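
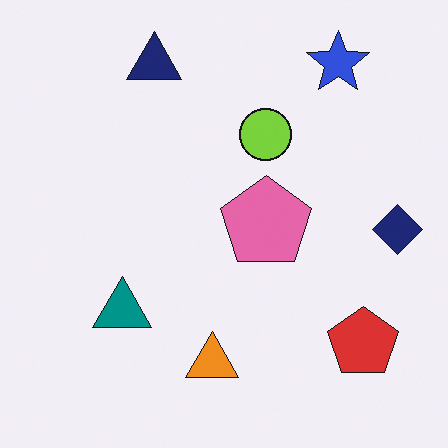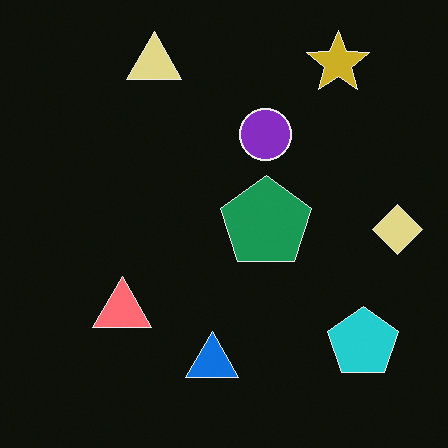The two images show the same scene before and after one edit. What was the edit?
The second image is the first color-inverted (negative).

The light background has become dark and every shape's color is its complement — a photographic negative.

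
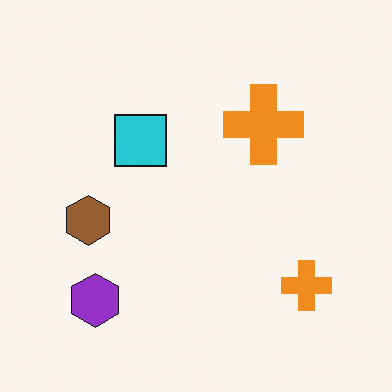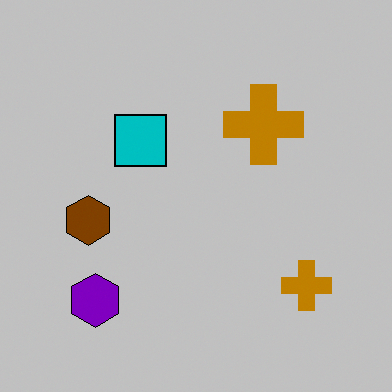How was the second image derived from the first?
This is the original image aggressively posterized.

Each flat color has snapped to a coarser quantized level — most visibly, the near-white background has dropped to a flat grey.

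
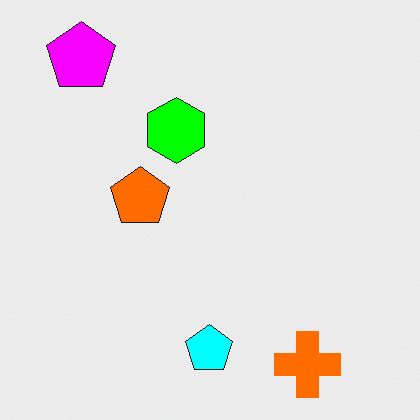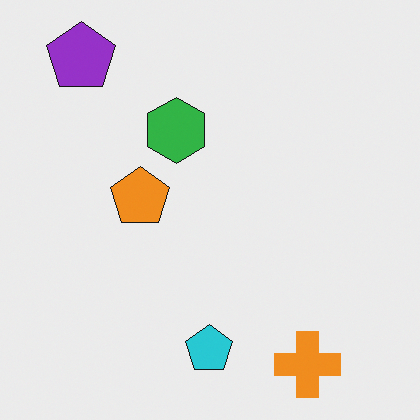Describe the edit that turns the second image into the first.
The image was made much more vivid (saturation change).

All colors are more vivid — a global saturation change.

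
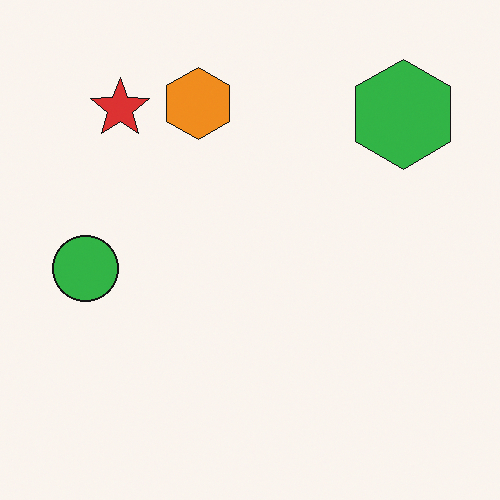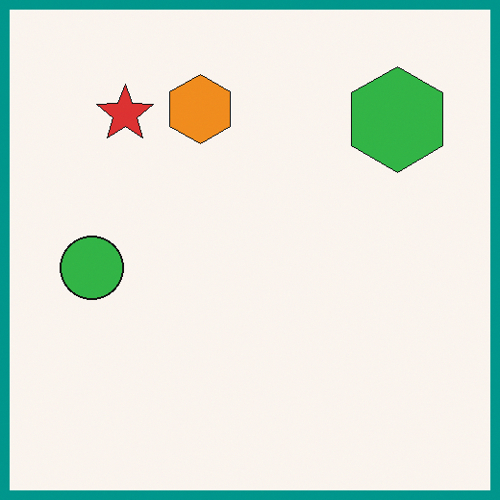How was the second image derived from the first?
It was framed with a teal border.

A solid teal frame runs around the edge of the second image, with the content slightly shrunk inside it.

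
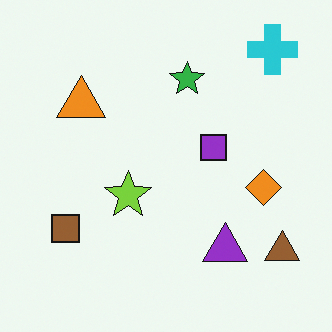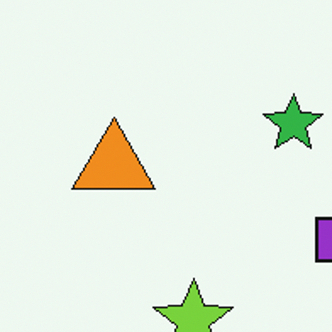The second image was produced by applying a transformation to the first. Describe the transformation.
Cropped to a noticeably smaller region and rescaled.

The visible shapes are larger and the field of view is narrower; shapes near the original edges may be partly or wholly outside the frame — a crop-and-rescale.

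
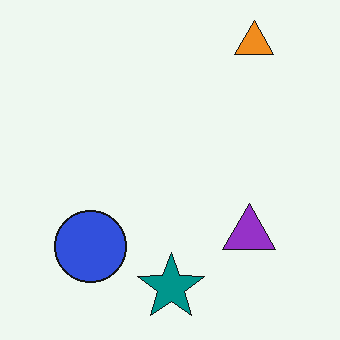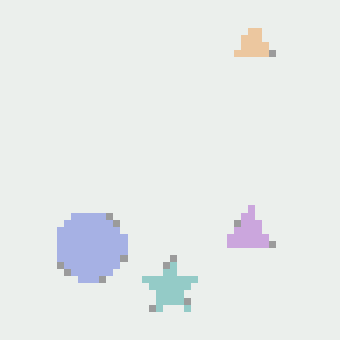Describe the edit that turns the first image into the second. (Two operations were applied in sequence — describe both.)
The second image is the first pixelated into visible square blocks, then given much lower contrast.

Shapes are reduced to large square blocks; fine edges and outlines are lost — a downscale-then-upscale (mosaic) effect. Tones are pushed toward mid-grey across the whole image — a global contrast change.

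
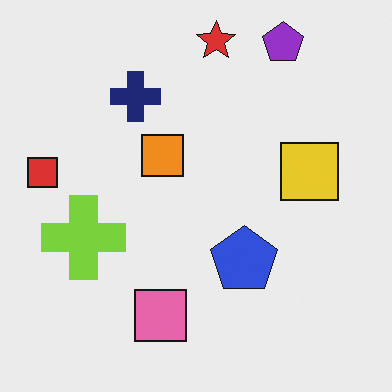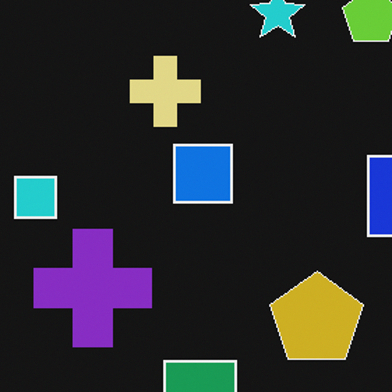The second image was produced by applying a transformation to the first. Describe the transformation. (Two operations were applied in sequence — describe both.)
It was color-inverted (negative), then cropped to a modestly smaller region and rescaled.

The light background has become dark and every shape's color is its complement — a photographic negative. The visible shapes are larger and the field of view is narrower; shapes near the original edges may be partly or wholly outside the frame — a crop-and-rescale.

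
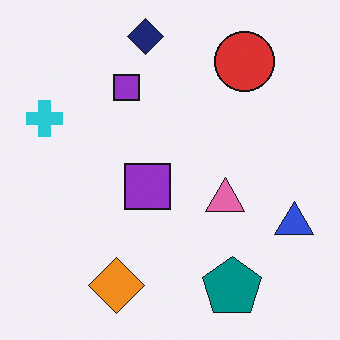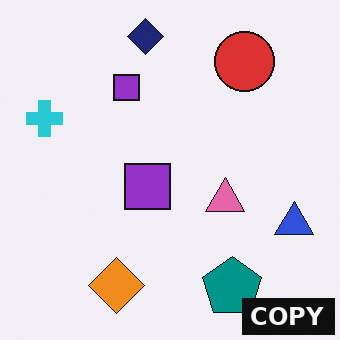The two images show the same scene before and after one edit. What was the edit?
It was watermarked with the text "COPY" in the lower-right corner.

A dark label reading "COPY" appears in the lower-right corner.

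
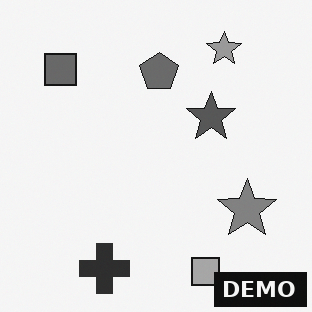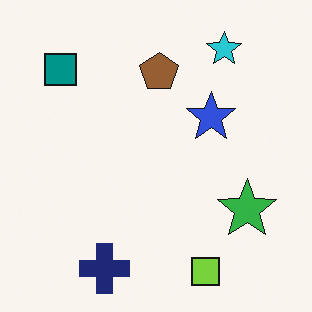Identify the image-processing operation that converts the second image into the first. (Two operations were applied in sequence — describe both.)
The image was converted to grayscale, then watermarked with the text "DEMO" in the lower-right corner.

All color is removed — every shape is now a shade of grey. A dark label reading "DEMO" appears in the lower-right corner.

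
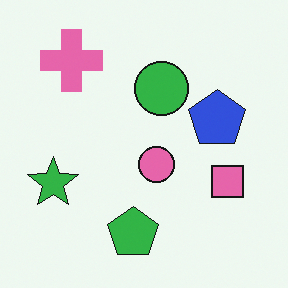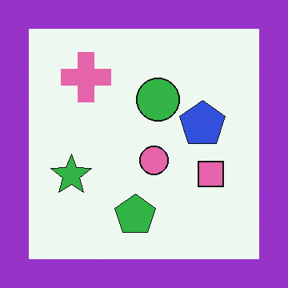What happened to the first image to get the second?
The second image is the first framed with a purple border.

A solid purple frame runs around the edge of the second image, with the content slightly shrunk inside it.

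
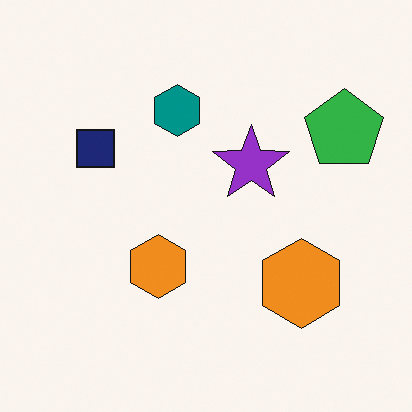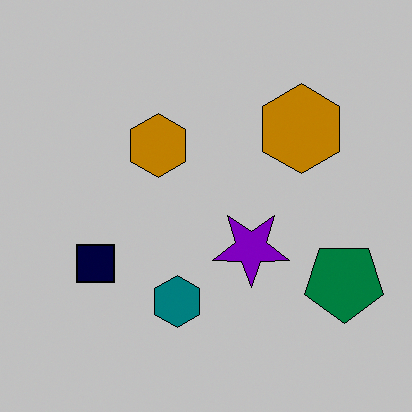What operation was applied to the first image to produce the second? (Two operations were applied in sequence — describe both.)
It was flipped vertically (top ↔ bottom), then heavily posterized to just a handful of flat colors.

The teal hexagon is in the top of the first image and the bottom of the second — shapes on opposite sides of the horizontal midline have swapped in a mirror flip. Each flat color has snapped to a coarser quantized level — most visibly, the near-white background has dropped to a flat grey.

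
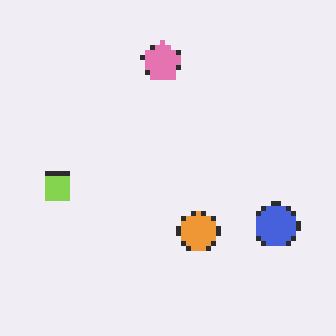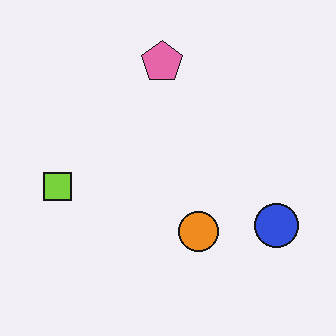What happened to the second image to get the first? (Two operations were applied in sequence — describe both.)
The image was given slightly reduced contrast, then mildly pixelated.

Tones are pushed toward mid-grey across the whole image — a global contrast change. Shapes are reduced to large square blocks; fine edges and outlines are lost — a downscale-then-upscale (mosaic) effect.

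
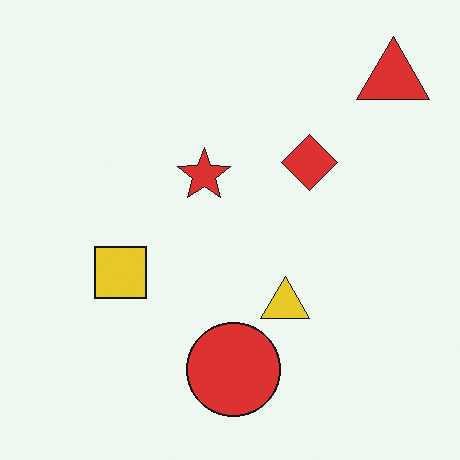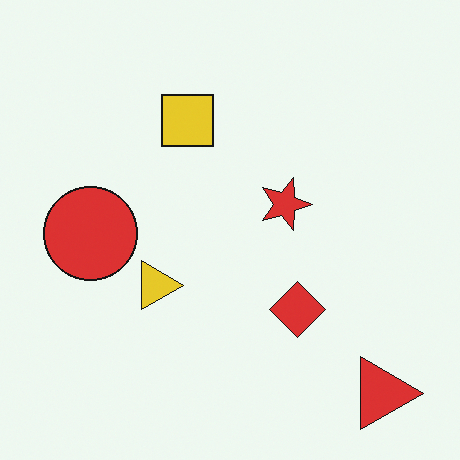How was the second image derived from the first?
The transformation is: rotated 90° clockwise.

The red triangle sits in the top-right of the first image and the bottom-right of the second — consistent with a whole-image 90° clockwise rotation.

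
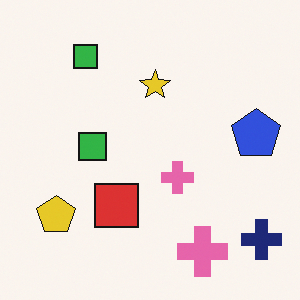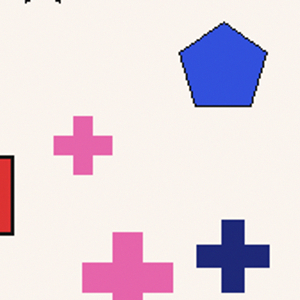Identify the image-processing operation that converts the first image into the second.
The second image is the first cropped to a noticeably smaller region and rescaled.

The visible shapes are larger and the field of view is narrower; shapes near the original edges may be partly or wholly outside the frame — a crop-and-rescale.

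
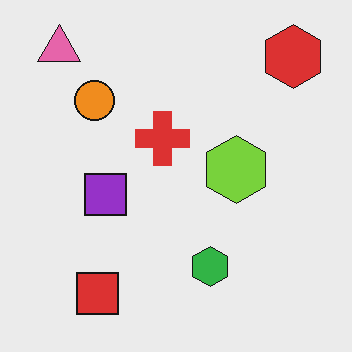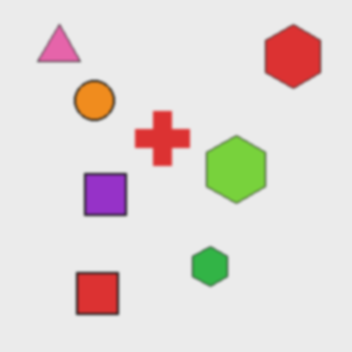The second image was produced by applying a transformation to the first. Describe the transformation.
This is the original image lightly blurred.

Shape edges and outlines are uniformly softened across the whole image.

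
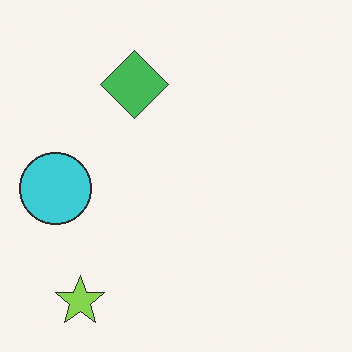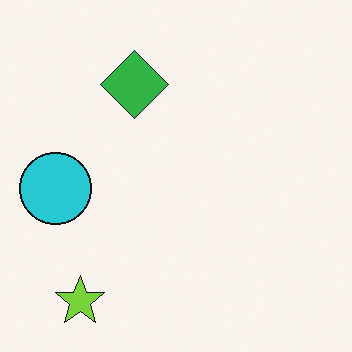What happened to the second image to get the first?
Given slightly reduced contrast.

Tones are pushed toward mid-grey across the whole image — a global contrast change.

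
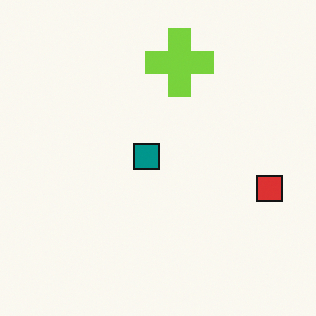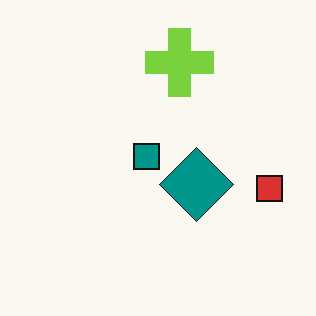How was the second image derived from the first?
It was overlaid with an additional teal diamond.

A teal diamond appears in the second image that is absent from the first.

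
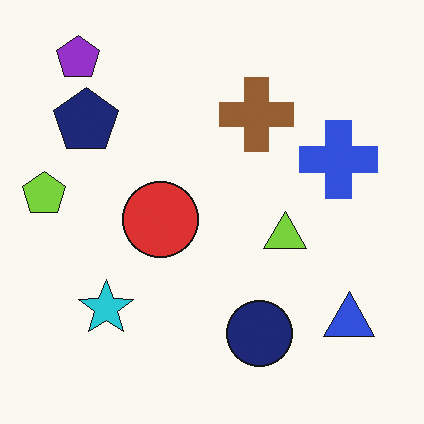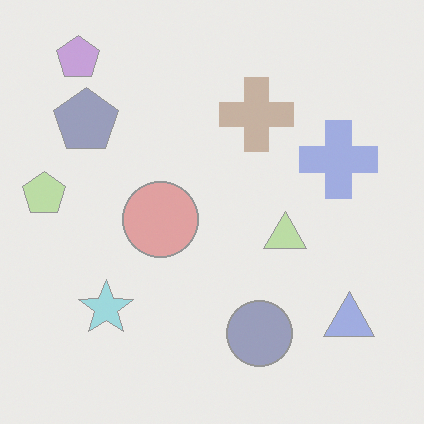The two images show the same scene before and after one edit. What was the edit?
It was washed out (contrast reduced).

Tones are pushed toward mid-grey across the whole image — a global contrast change.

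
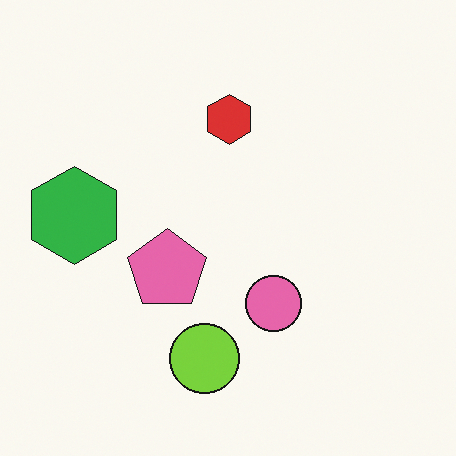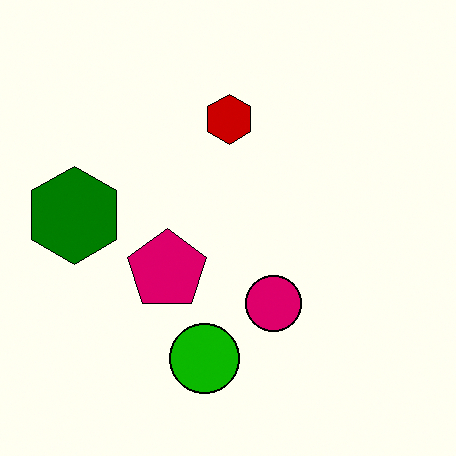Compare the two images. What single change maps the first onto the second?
The transformation is: boosted in contrast.

Tones are pushed away from mid-grey across the whole image — a global contrast change.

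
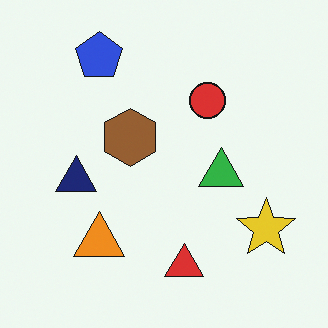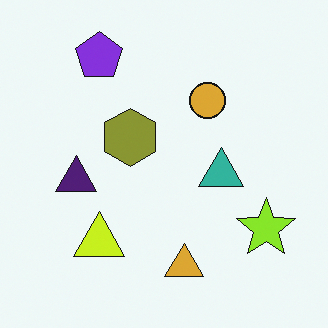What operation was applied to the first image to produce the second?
This is the original image hue-shifted by a small amount.

Every shape's color has rotated by the same amount around the hue wheel — a uniform hue shift.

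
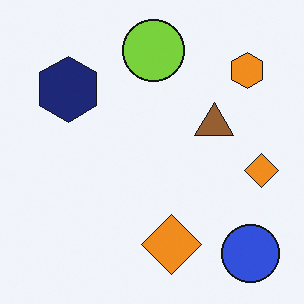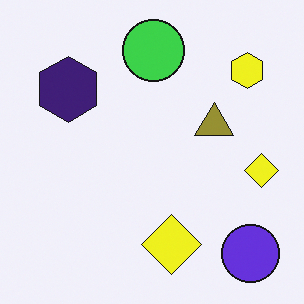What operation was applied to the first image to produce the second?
The image was hue-shifted slightly.

Every shape's color has rotated by the same amount around the hue wheel — a uniform hue shift.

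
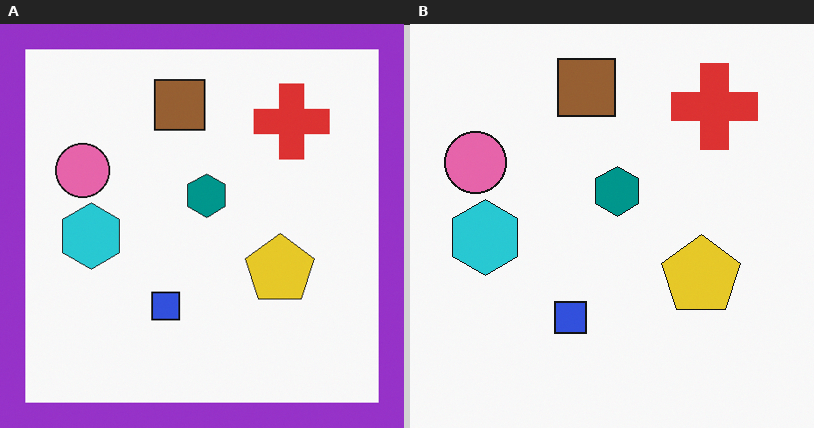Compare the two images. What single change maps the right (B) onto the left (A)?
This is the original image framed with a purple border.

A solid purple frame runs around the edge of the left (A) image, with the content slightly shrunk inside it.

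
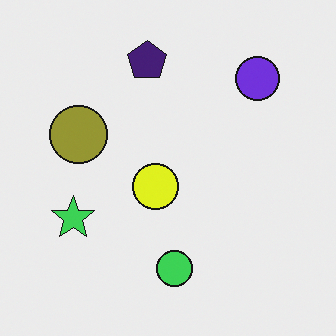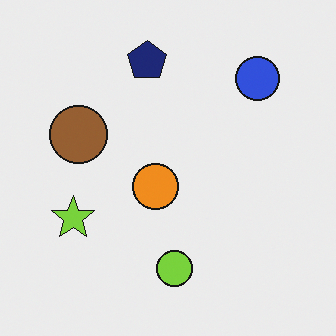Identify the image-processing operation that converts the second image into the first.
Hue-shifted by a small amount.

Every shape's color has rotated by the same amount around the hue wheel — a uniform hue shift.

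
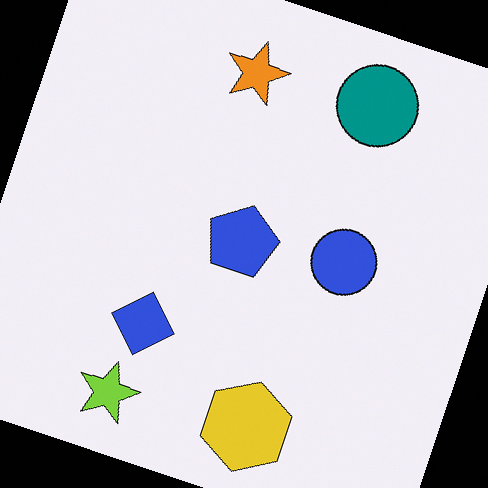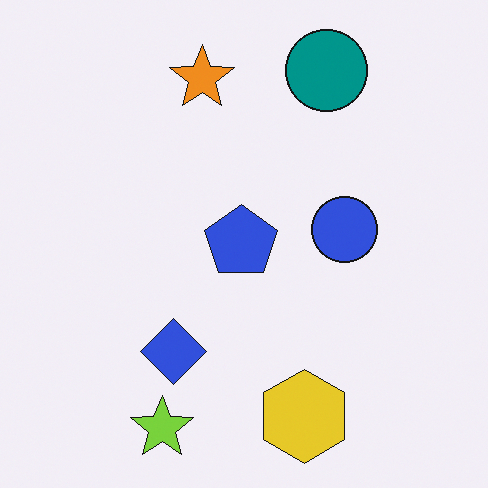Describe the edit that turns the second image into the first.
The transformation is: rotated clockwise by a moderate amount.

Every shape is tilted by the same angle and the image corners show triangular fill wedges — a whole-image rotation by a non-right angle.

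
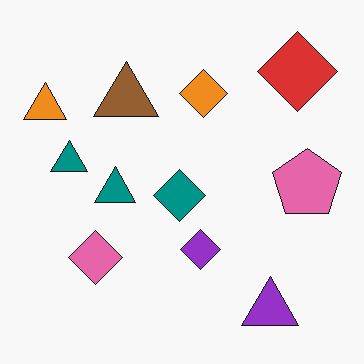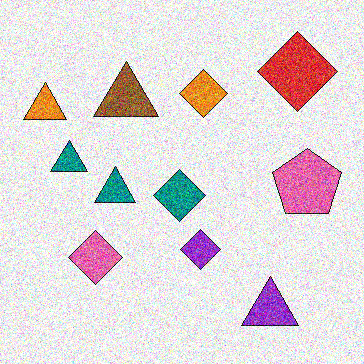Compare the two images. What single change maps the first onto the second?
The second image is the first degraded with heavy additive noise.

Random speckle covers the whole image, including the flat background.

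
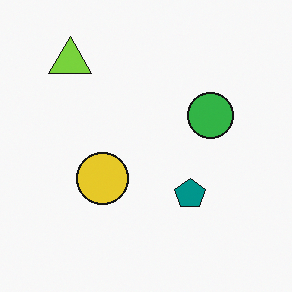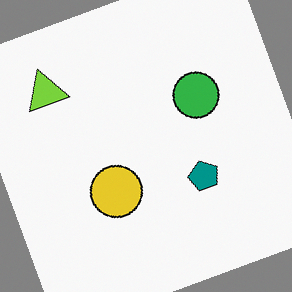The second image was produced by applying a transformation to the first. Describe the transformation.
The image was rotated counter-clockwise by a clearly visible amount.

Every shape is tilted by the same angle and the image corners show triangular fill wedges — a whole-image rotation by a non-right angle.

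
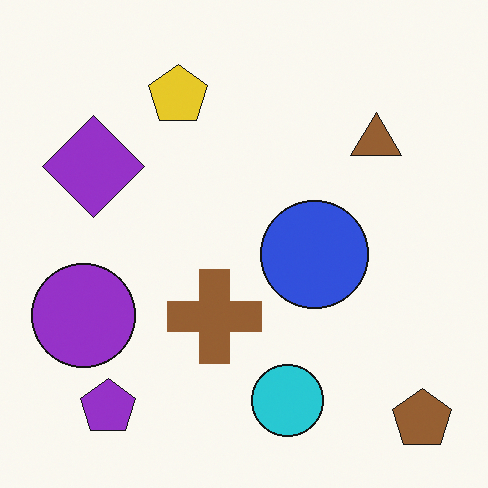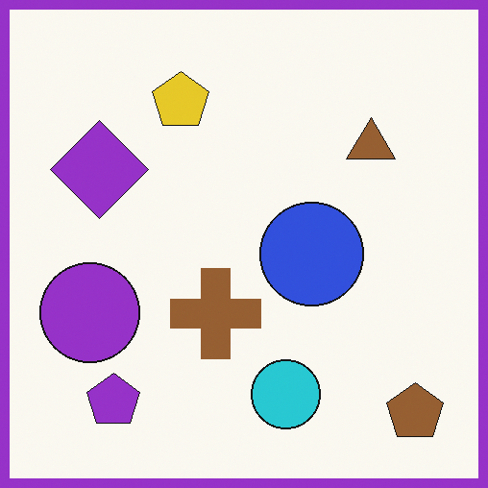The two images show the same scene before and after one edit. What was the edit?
This is the original image framed with a purple border.

A solid purple frame runs around the edge of the second image, with the content slightly shrunk inside it.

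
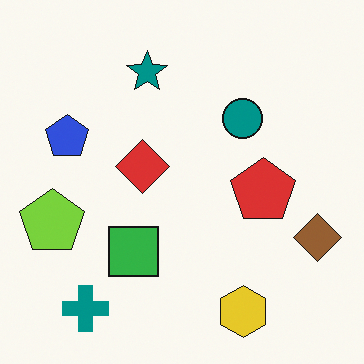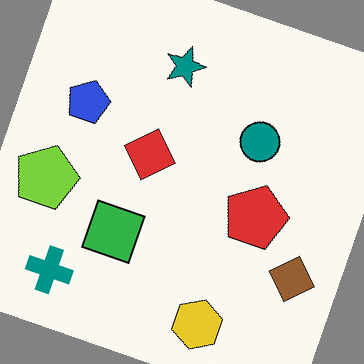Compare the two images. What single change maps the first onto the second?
The image was rotated clockwise by a clearly visible amount.

Every shape is tilted by the same angle and the image corners show triangular fill wedges — a whole-image rotation by a non-right angle.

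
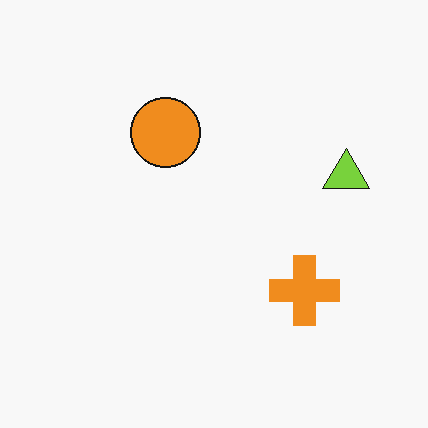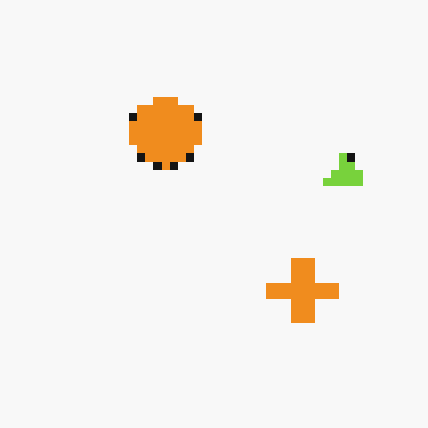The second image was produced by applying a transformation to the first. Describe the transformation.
This is the original image moderately pixelated.

Shapes are reduced to large square blocks; fine edges and outlines are lost — a downscale-then-upscale (mosaic) effect.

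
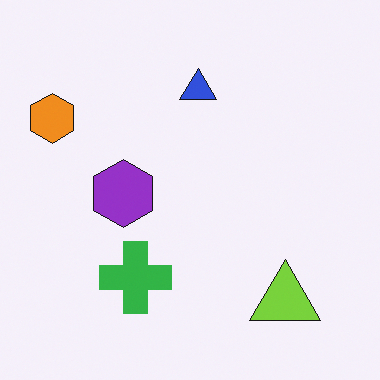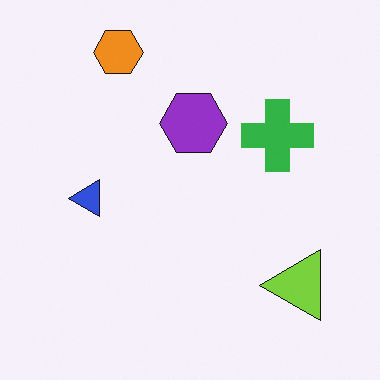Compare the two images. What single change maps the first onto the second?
The second image is the first transposed (reflected across the top-left ↔ bottom-right diagonal).

Shapes have swapped their row and column positions — what was in the top-right is now in the bottom-left — a diagonal reflection.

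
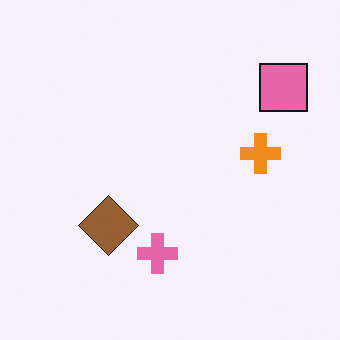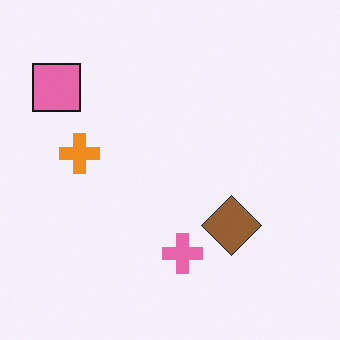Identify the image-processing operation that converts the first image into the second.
The transformation is: flipped horizontally (left ↔ right).

The pink square is in the top-right of the first image and the top-left of the second — shapes on opposite sides of the vertical midline have swapped in a mirror flip.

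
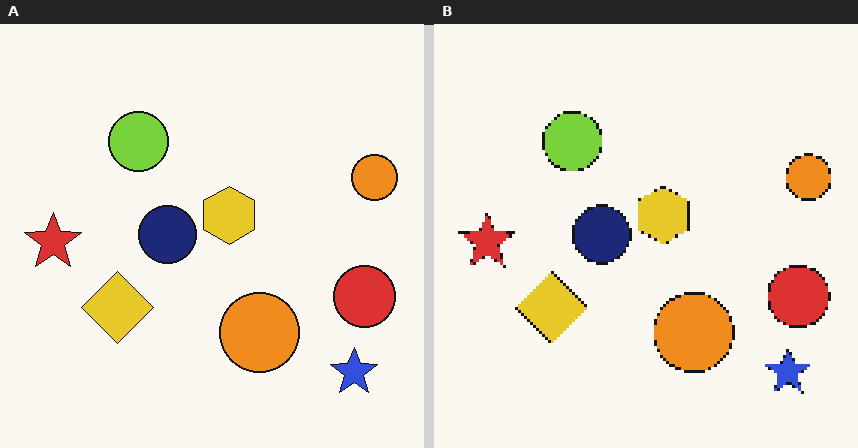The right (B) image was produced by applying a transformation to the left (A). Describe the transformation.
It was mildly pixelated.

Shapes are reduced to large square blocks; fine edges and outlines are lost — a downscale-then-upscale (mosaic) effect.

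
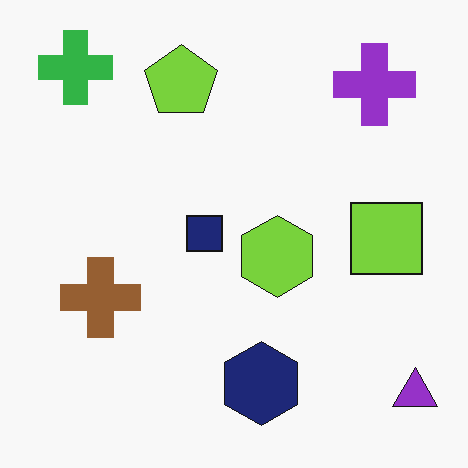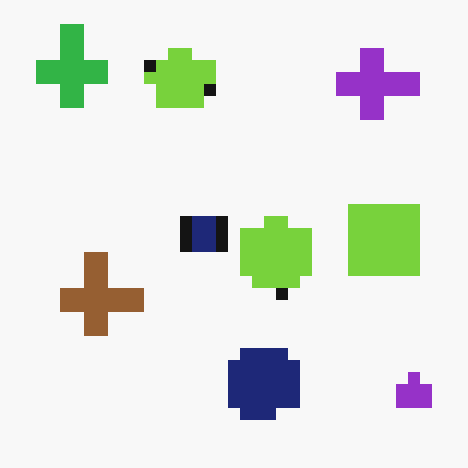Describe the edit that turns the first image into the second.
This is the original image heavily pixelated into large blocks.

Shapes are reduced to large square blocks; fine edges and outlines are lost — a downscale-then-upscale (mosaic) effect.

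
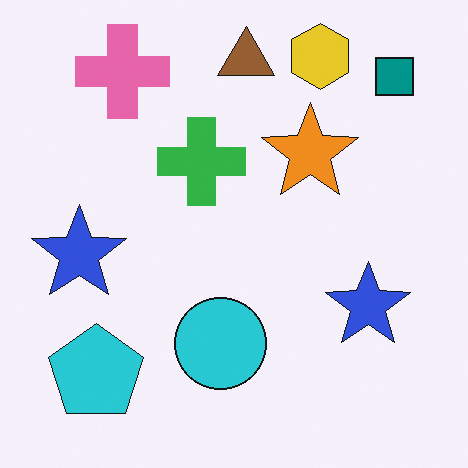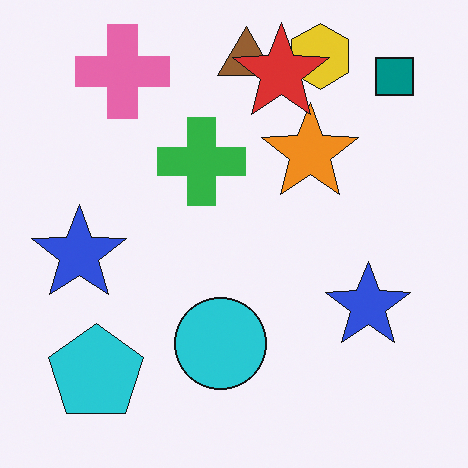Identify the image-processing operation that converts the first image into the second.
The image was overlaid with an additional red star.

A red star appears in the second image that is absent from the first.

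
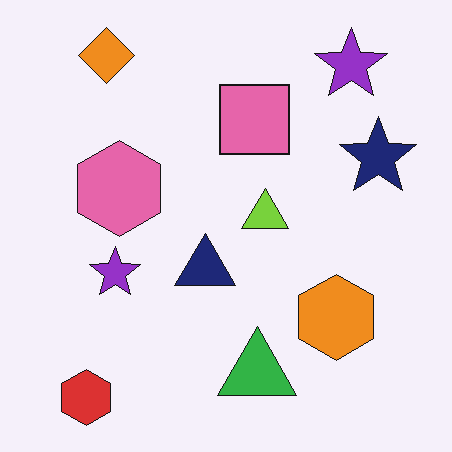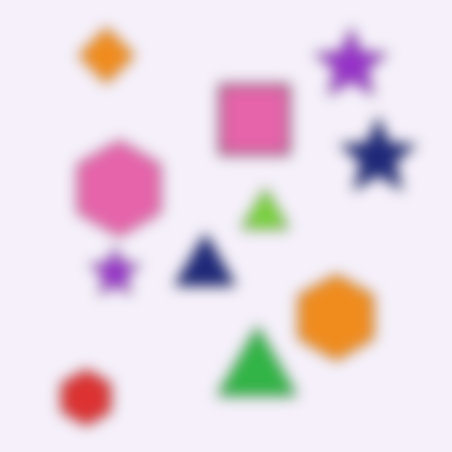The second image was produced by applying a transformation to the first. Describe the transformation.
The transformation is: heavily blurred.

Shape edges and outlines are uniformly softened across the whole image.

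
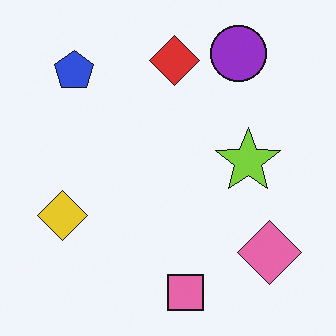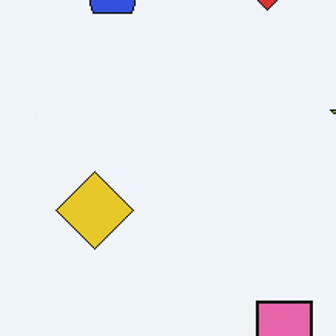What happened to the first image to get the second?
It was cropped slightly and scaled back up.

The visible shapes are larger and the field of view is narrower; shapes near the original edges may be partly or wholly outside the frame — a crop-and-rescale.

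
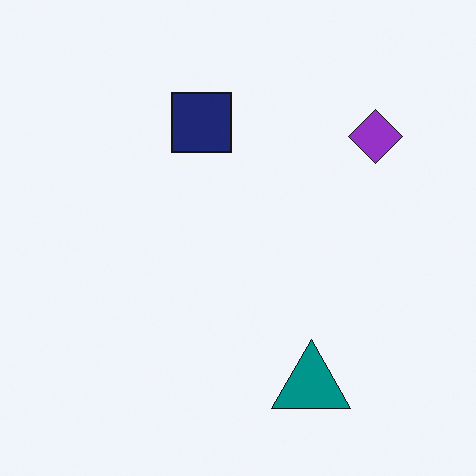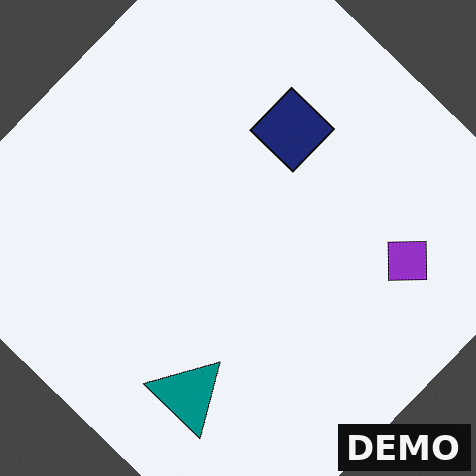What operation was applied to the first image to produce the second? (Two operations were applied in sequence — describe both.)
Rotated clockwise by a large amount — several tens of degrees, then watermarked with the text "DEMO" in the lower-right corner.

Every shape is tilted by the same angle and the image corners show triangular fill wedges — a whole-image rotation by a non-right angle. A dark label reading "DEMO" appears in the lower-right corner.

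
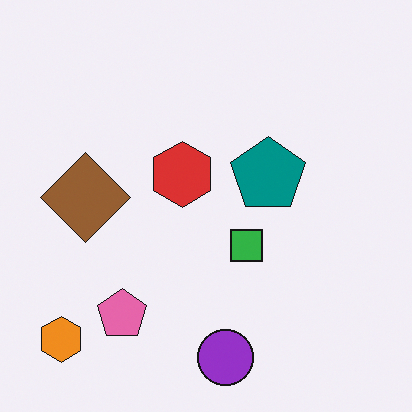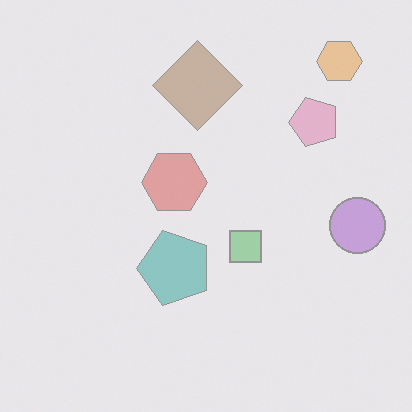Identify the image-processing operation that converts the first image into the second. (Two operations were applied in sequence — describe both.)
It was transposed (reflected across the top-left ↔ bottom-right diagonal), then washed out (contrast reduced).

Shapes have swapped their row and column positions — what was in the top-right is now in the bottom-left — a diagonal reflection. Tones are pushed toward mid-grey across the whole image — a global contrast change.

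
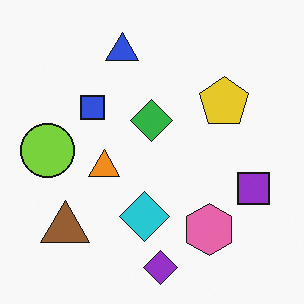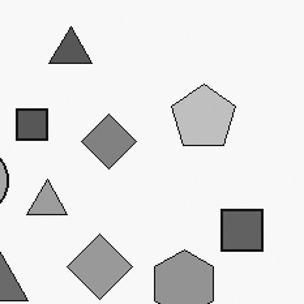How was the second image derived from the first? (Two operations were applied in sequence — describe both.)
The image was converted to grayscale, then cropped slightly and scaled back up.

All color is removed — every shape is now a shade of grey. The visible shapes are larger and the field of view is narrower; shapes near the original edges may be partly or wholly outside the frame — a crop-and-rescale.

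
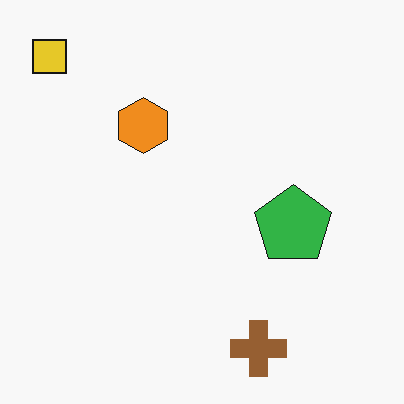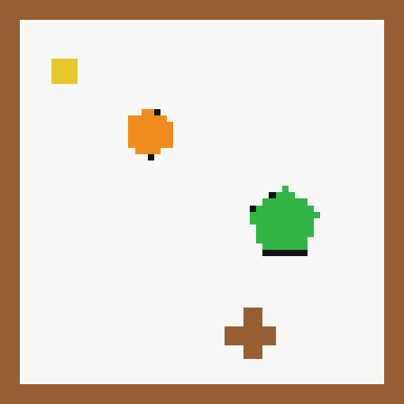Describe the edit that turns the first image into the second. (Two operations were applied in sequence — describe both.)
The image was moderately pixelated, then framed with a brown border.

Shapes are reduced to large square blocks; fine edges and outlines are lost — a downscale-then-upscale (mosaic) effect. A solid brown frame runs around the edge of the second image, with the content slightly shrunk inside it.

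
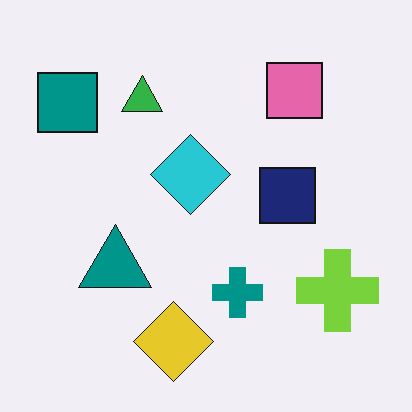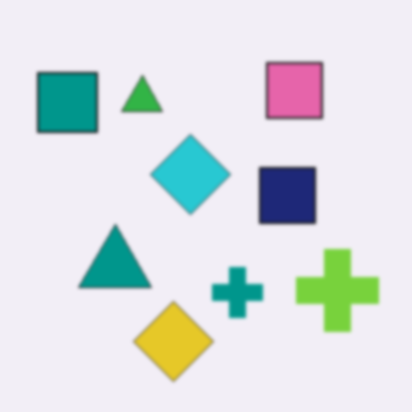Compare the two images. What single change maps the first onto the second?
The second image is the first lightly blurred.

Shape edges and outlines are uniformly softened across the whole image.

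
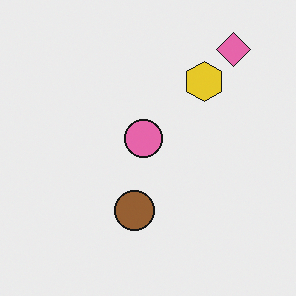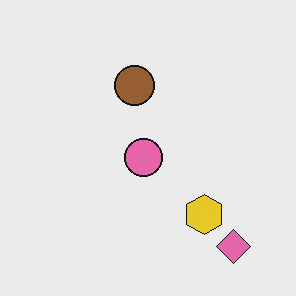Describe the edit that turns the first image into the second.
The image was flipped vertically (top ↔ bottom).

The pink diamond is in the top-right of the first image and the bottom-right of the second — shapes on opposite sides of the horizontal midline have swapped in a mirror flip.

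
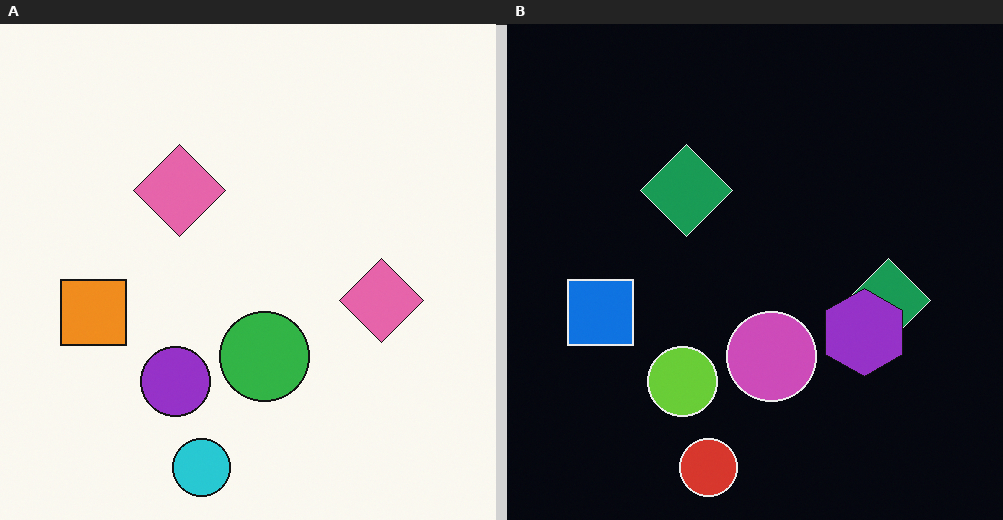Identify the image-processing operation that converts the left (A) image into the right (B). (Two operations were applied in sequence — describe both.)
The right (B) image is the left (A) color-inverted (negative), then overlaid with an additional purple hexagon.

The light background has become dark and every shape's color is its complement — a photographic negative. A purple hexagon appears in the right (B) image that is absent from the left (A).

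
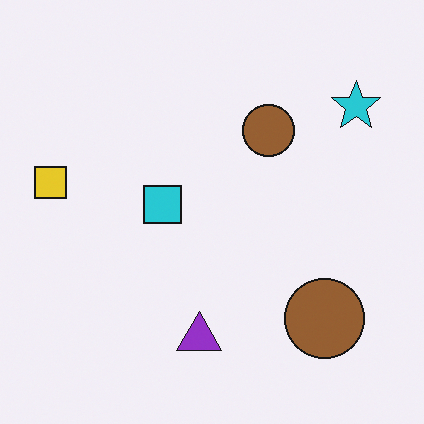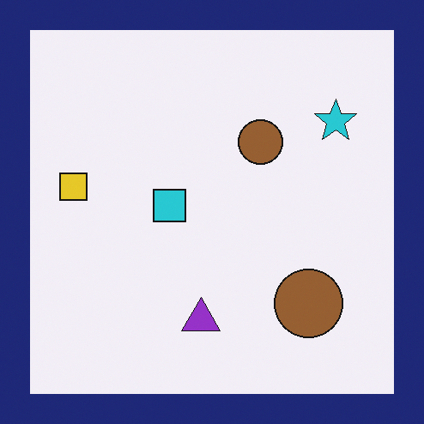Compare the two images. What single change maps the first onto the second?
The second image is the first framed with a navy border.

A solid navy frame runs around the edge of the second image, with the content slightly shrunk inside it.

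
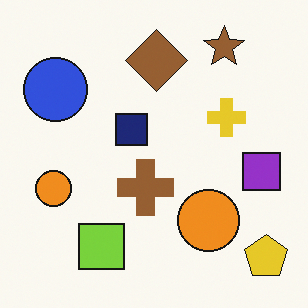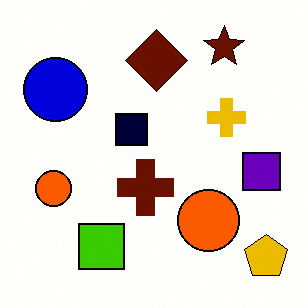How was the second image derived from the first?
This is the original image boosted in contrast.

Tones are pushed away from mid-grey across the whole image — a global contrast change.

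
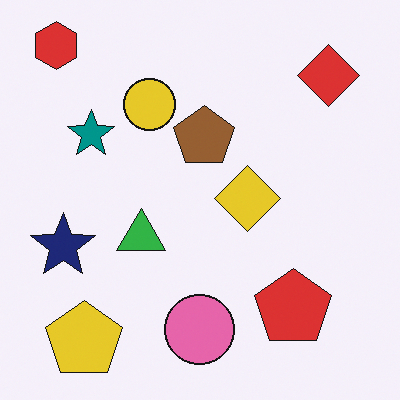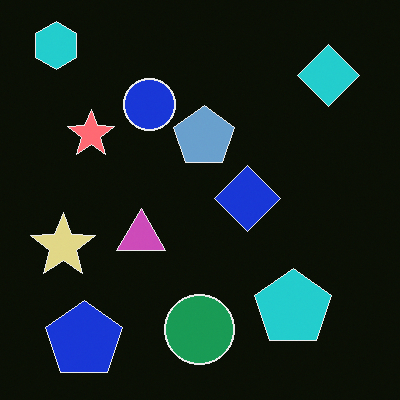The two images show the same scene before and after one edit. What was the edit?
It was color-inverted (negative).

The light background has become dark and every shape's color is its complement — a photographic negative.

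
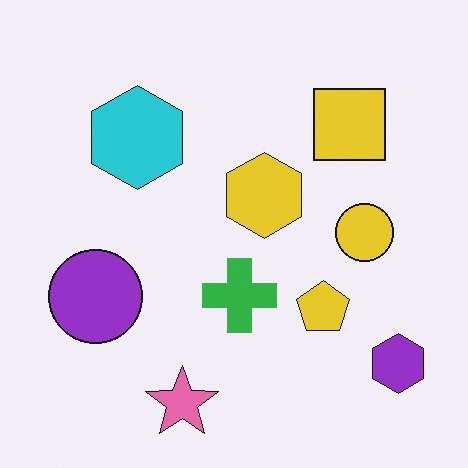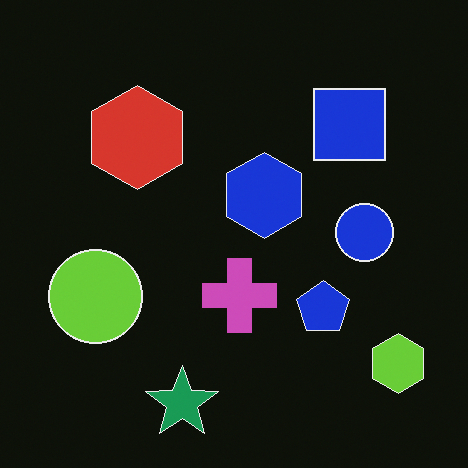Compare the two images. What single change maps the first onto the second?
This is the original image color-inverted (negative).

The light background has become dark and every shape's color is its complement — a photographic negative.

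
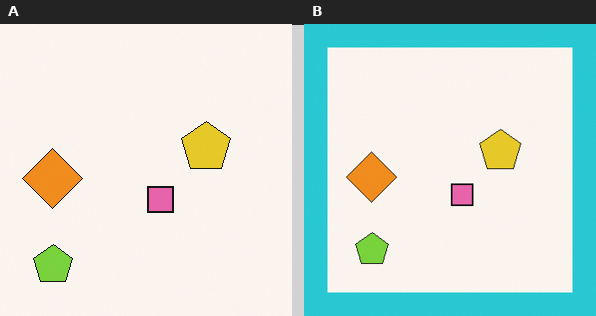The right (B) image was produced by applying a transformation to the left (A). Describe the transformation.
Framed with a cyan border.

A solid cyan frame runs around the edge of the right (B) image, with the content slightly shrunk inside it.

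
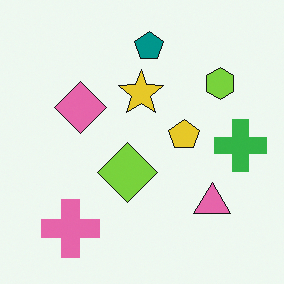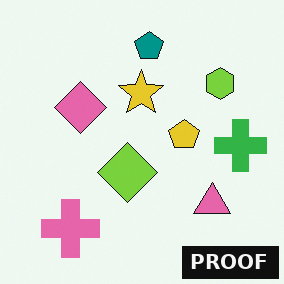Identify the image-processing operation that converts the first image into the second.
Watermarked with the text "PROOF" in the lower-right corner.

A dark label reading "PROOF" appears in the lower-right corner.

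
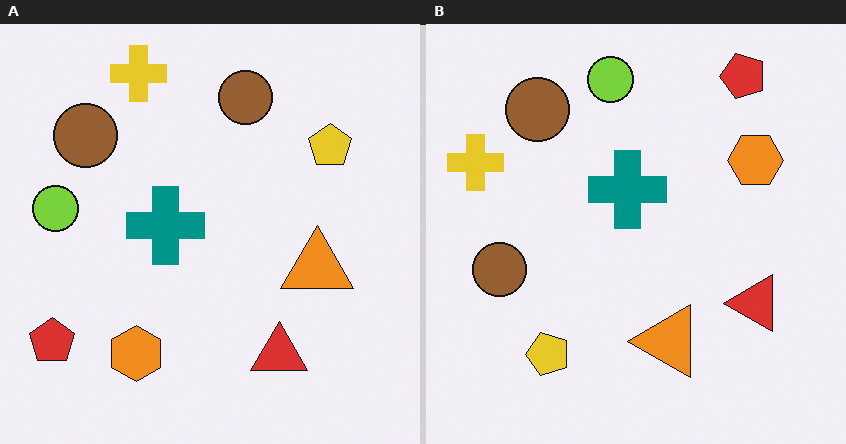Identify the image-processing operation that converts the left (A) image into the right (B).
This is the original image transposed (reflected across the top-left ↔ bottom-right diagonal).

Shapes have swapped their row and column positions — what was in the top-right is now in the bottom-left — a diagonal reflection.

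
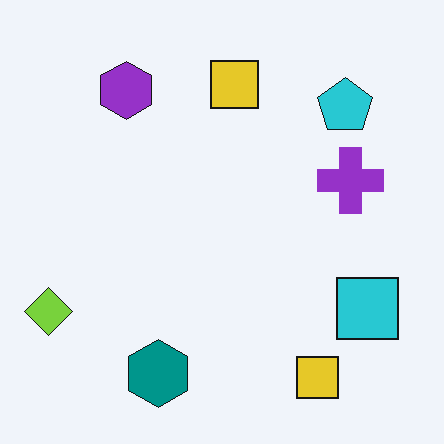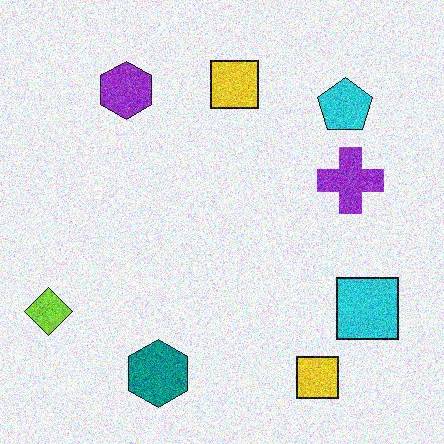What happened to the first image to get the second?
This is the original image degraded with a thick layer of grain.

Random speckle covers the whole image, including the flat background.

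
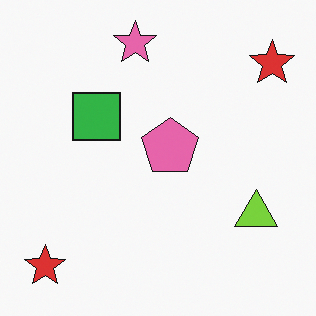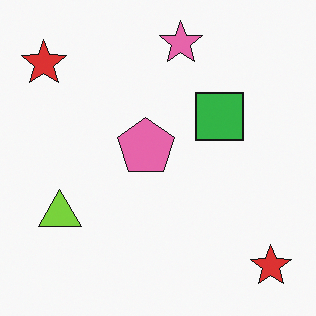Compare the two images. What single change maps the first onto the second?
It was flipped horizontally (left ↔ right).

The lime triangle is in the bottom-right of the first image and the bottom-left of the second — shapes on opposite sides of the vertical midline have swapped in a mirror flip.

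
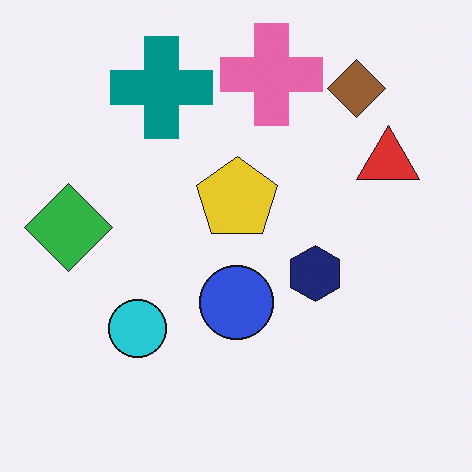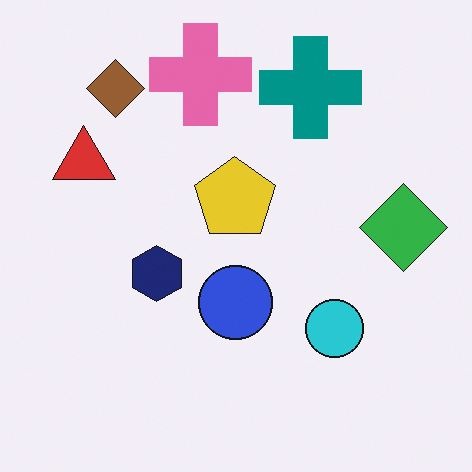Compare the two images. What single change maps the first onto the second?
It was flipped horizontally (left ↔ right).

The green diamond is in the left of the first image and the right of the second — shapes on opposite sides of the vertical midline have swapped in a mirror flip.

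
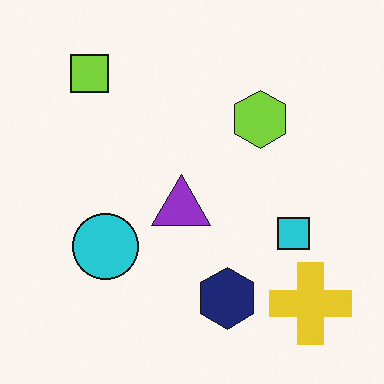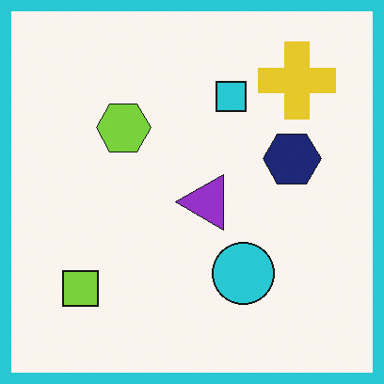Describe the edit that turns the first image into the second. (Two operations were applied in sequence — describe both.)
The image was rotated 90° counter-clockwise, then framed with a cyan border.

The yellow cross sits in the bottom-right of the first image and the top-right of the second — consistent with a whole-image 90° counter-clockwise rotation. A solid cyan frame runs around the edge of the second image, with the content slightly shrunk inside it.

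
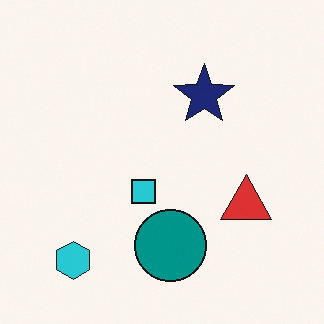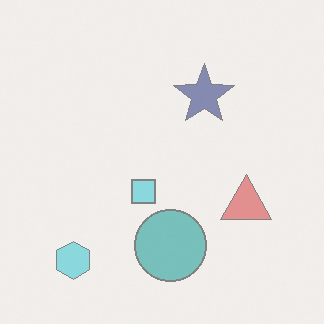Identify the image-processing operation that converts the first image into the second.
It was washed out (contrast reduced).

Tones are pushed toward mid-grey across the whole image — a global contrast change.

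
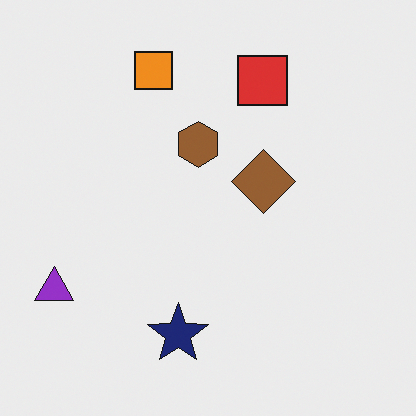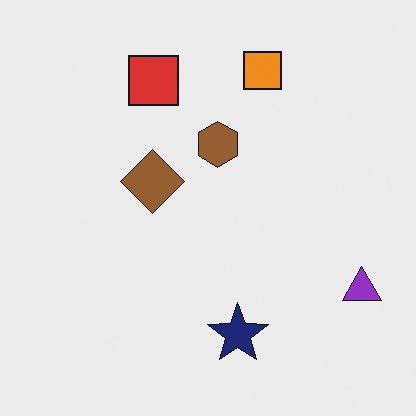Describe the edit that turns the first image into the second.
This is the original image flipped horizontally (left ↔ right).

The purple triangle is in the bottom-left of the first image and the bottom-right of the second — shapes on opposite sides of the vertical midline have swapped in a mirror flip.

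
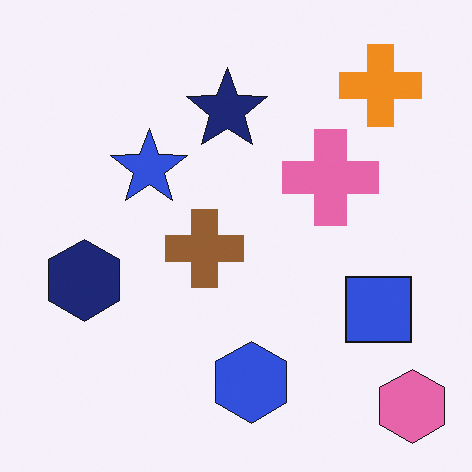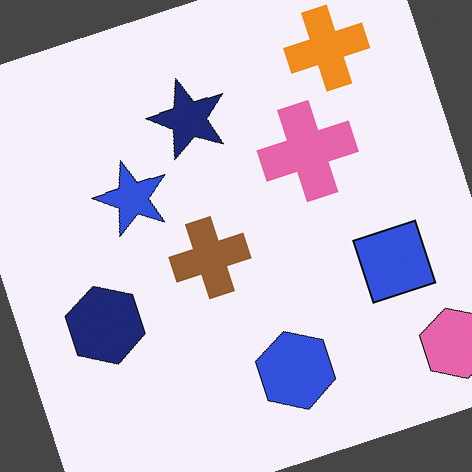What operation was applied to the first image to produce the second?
The second image is the first rotated counter-clockwise by a clearly visible amount.

Every shape is tilted by the same angle and the image corners show triangular fill wedges — a whole-image rotation by a non-right angle.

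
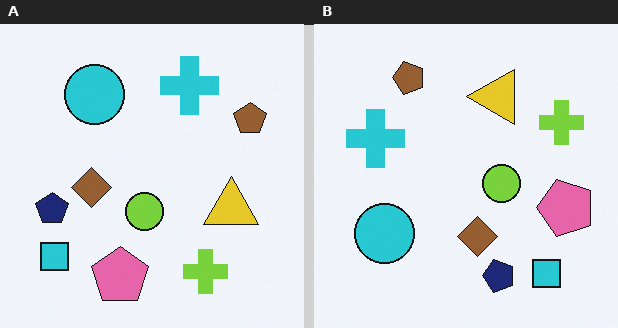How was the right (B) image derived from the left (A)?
This is the original image rotated 90° counter-clockwise.

The cyan square sits in the bottom-left of the left (A) image and the bottom-right of the right (B) — consistent with a whole-image 90° counter-clockwise rotation.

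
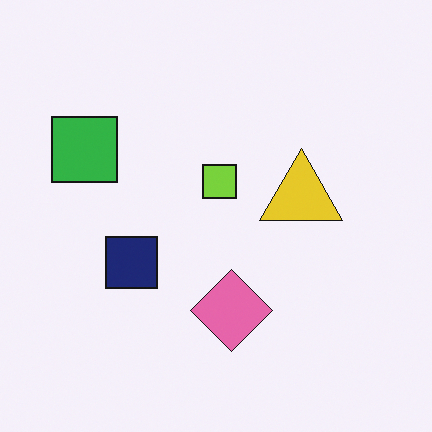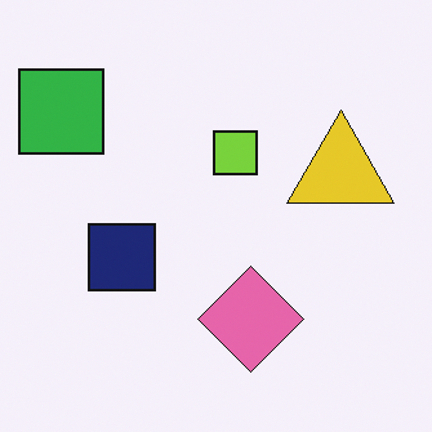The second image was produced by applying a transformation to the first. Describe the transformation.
The image was cropped to a modestly smaller region and rescaled.

The visible shapes are larger and the field of view is narrower; shapes near the original edges may be partly or wholly outside the frame — a crop-and-rescale.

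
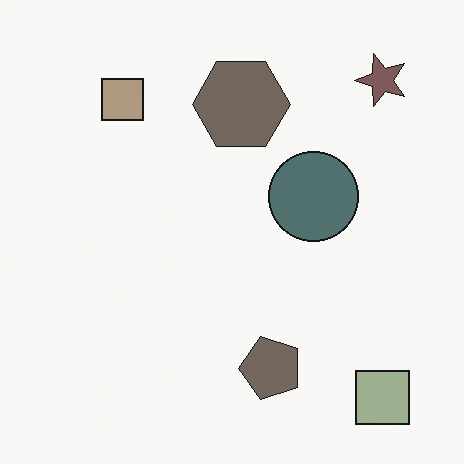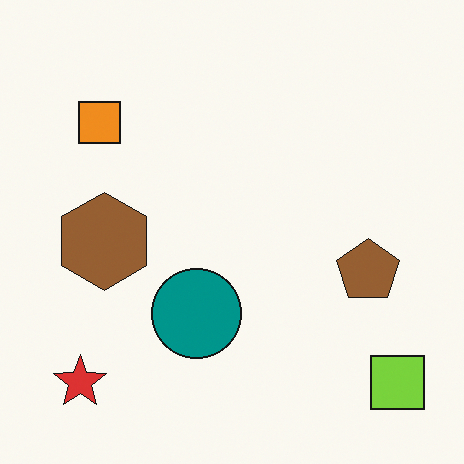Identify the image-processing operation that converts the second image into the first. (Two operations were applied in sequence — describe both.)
The transformation is: transposed (reflected across the top-left ↔ bottom-right diagonal), then made much more muted (saturation change).

Shapes have swapped their row and column positions — what was in the top-right is now in the bottom-left — a diagonal reflection. All colors are more muted and greyish — a global saturation change.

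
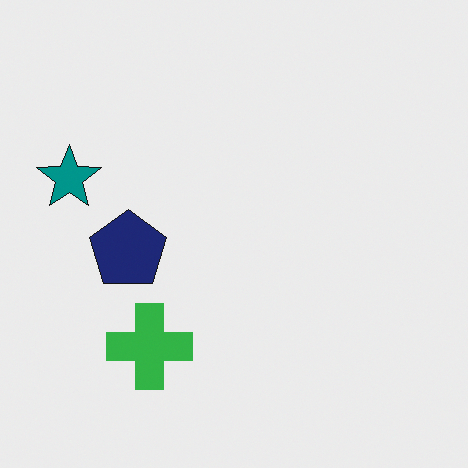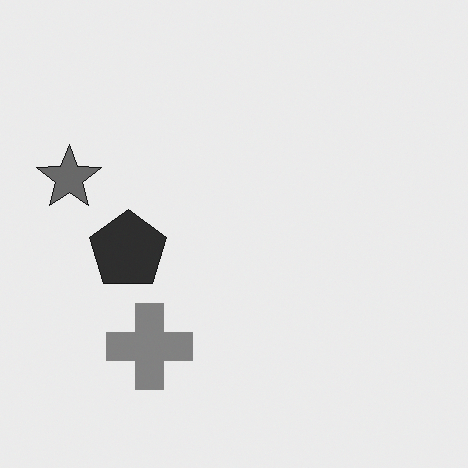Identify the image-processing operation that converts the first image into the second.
It was converted to grayscale.

All color is removed — every shape is now a shade of grey.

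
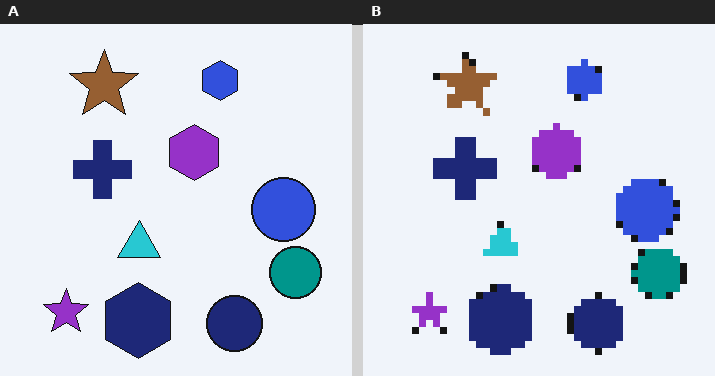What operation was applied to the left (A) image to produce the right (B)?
It was pixelated into visible square blocks.

Shapes are reduced to large square blocks; fine edges and outlines are lost — a downscale-then-upscale (mosaic) effect.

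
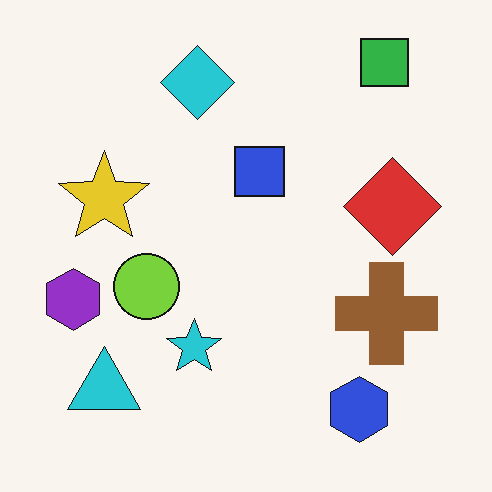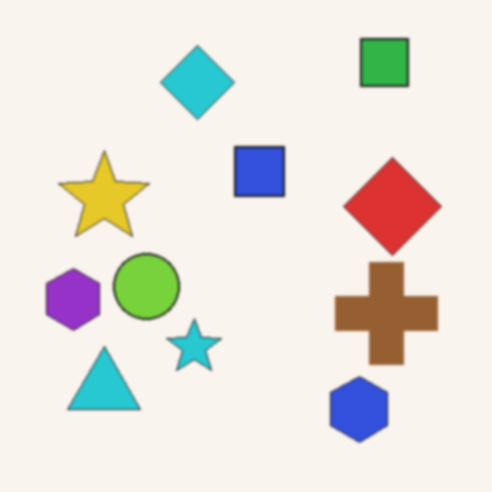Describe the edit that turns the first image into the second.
This is the original image given a subtle gaussian blur.

Shape edges and outlines are uniformly softened across the whole image.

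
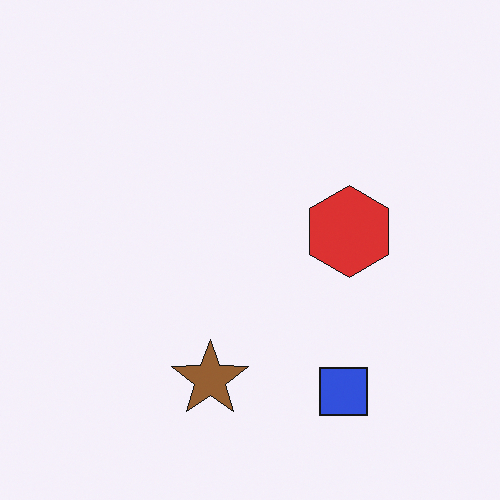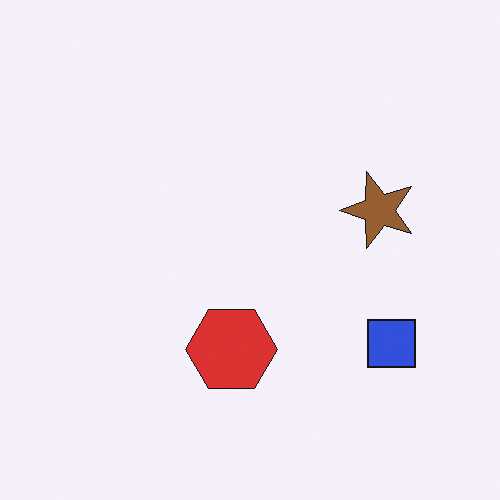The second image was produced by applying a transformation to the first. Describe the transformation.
The second image is the first transposed (reflected across the top-left ↔ bottom-right diagonal).

Shapes have swapped their row and column positions — what was in the top-right is now in the bottom-left — a diagonal reflection.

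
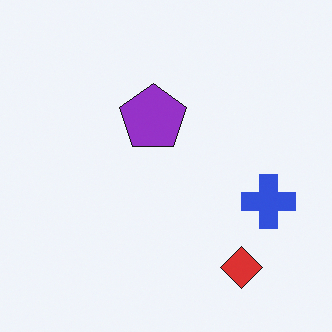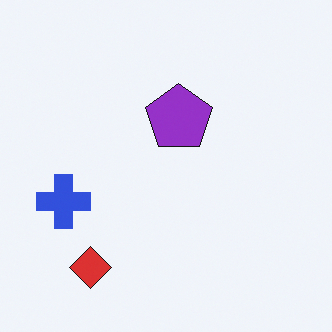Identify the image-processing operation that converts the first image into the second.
The second image is the first flipped horizontally (left ↔ right).

The blue cross is in the right of the first image and the left of the second — shapes on opposite sides of the vertical midline have swapped in a mirror flip.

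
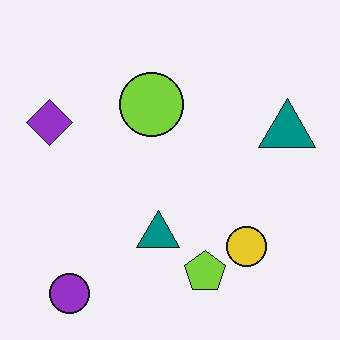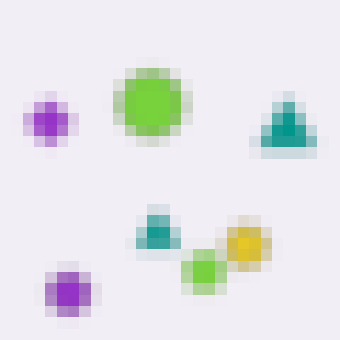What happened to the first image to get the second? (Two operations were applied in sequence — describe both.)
The image was heavily blurred, then coarsely pixelated.

Shape edges and outlines are uniformly softened across the whole image. Shapes are reduced to large square blocks; fine edges and outlines are lost — a downscale-then-upscale (mosaic) effect.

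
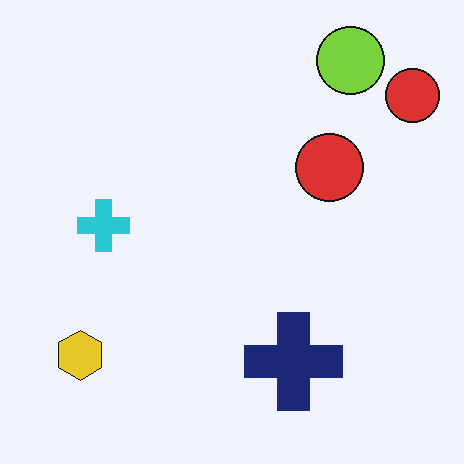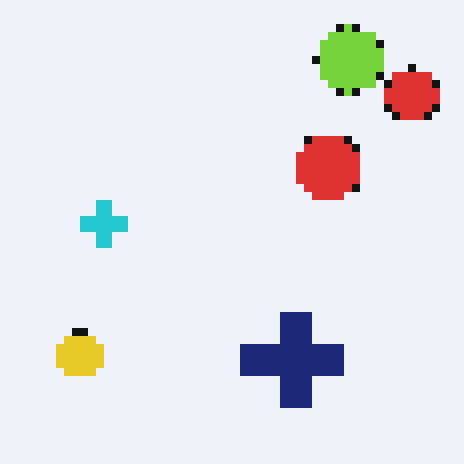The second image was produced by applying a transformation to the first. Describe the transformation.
This is the original image moderately pixelated.

Shapes are reduced to large square blocks; fine edges and outlines are lost — a downscale-then-upscale (mosaic) effect.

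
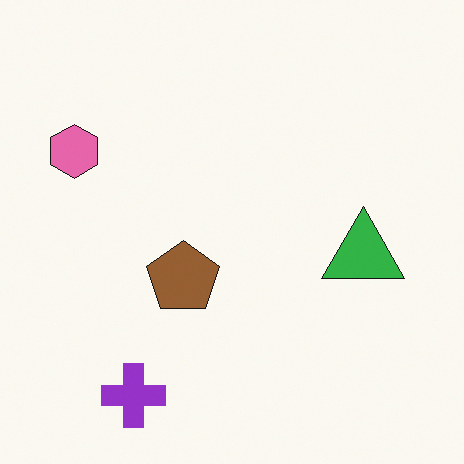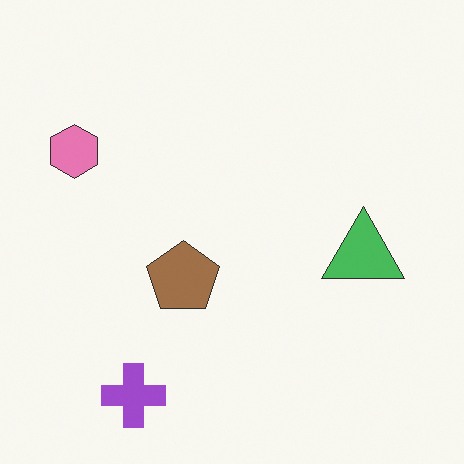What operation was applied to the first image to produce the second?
This is the original image given slightly reduced contrast.

Tones are pushed toward mid-grey across the whole image — a global contrast change.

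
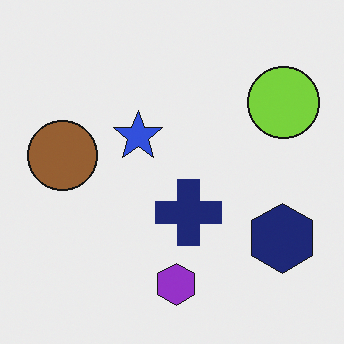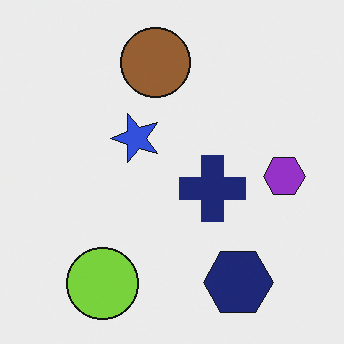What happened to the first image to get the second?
It was transposed (reflected across the top-left ↔ bottom-right diagonal).

Shapes have swapped their row and column positions — what was in the top-right is now in the bottom-left — a diagonal reflection.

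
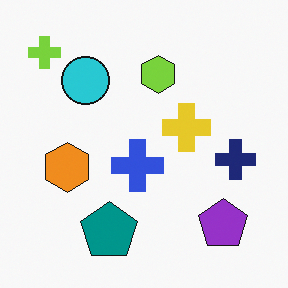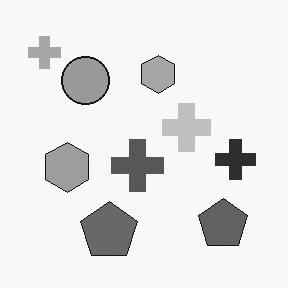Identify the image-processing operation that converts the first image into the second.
It was converted to grayscale.

All color is removed — every shape is now a shade of grey.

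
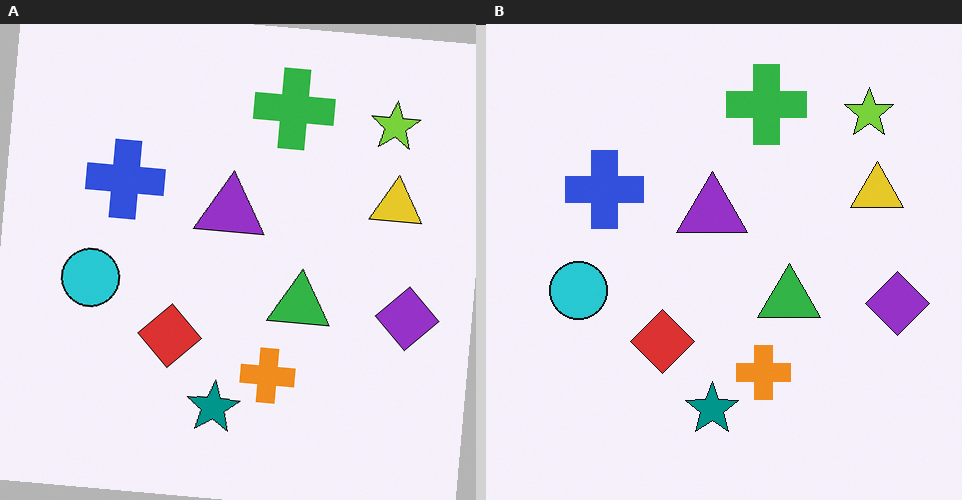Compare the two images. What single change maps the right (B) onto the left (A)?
It was rotated clockwise by a slight angle.

Every shape is tilted by the same angle and the image corners show triangular fill wedges — a whole-image rotation by a non-right angle.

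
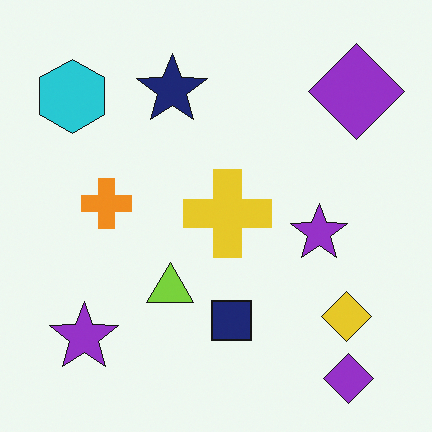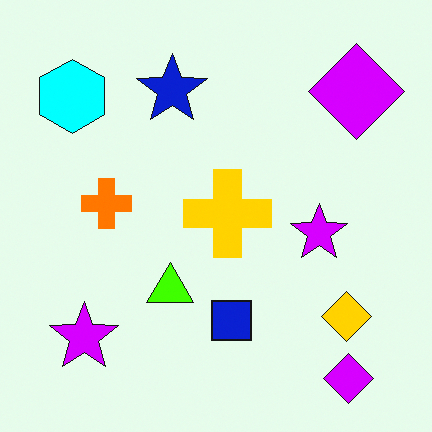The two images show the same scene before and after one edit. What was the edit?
This is the original image made much more vivid (saturation change).

All colors are more vivid — a global saturation change.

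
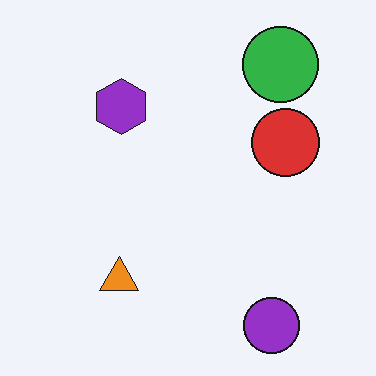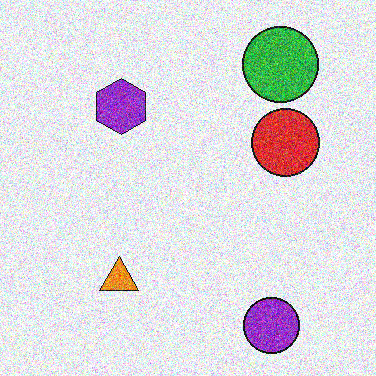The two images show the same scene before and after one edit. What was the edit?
The transformation is: degraded with heavy additive noise.

Random speckle covers the whole image, including the flat background.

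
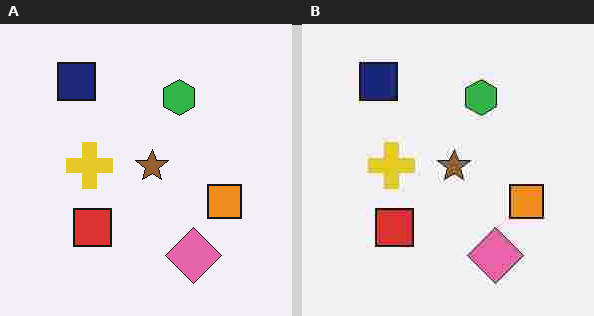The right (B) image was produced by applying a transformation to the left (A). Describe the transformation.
The transformation is: heavily JPEG-compressed with obvious blocking artifacts.

Blocky 8×8 compression artifacts appear around shape edges and the flat background shows ringing — characteristic JPEG degradation.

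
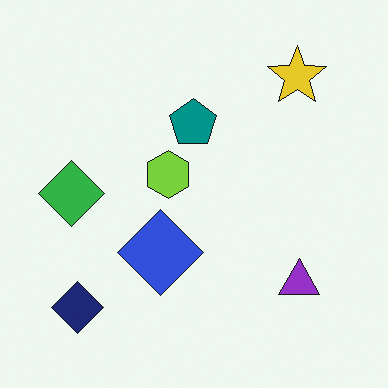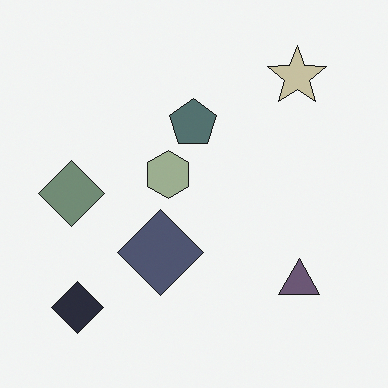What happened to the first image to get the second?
This is the original image made much more muted (saturation change).

All colors are more muted and greyish — a global saturation change.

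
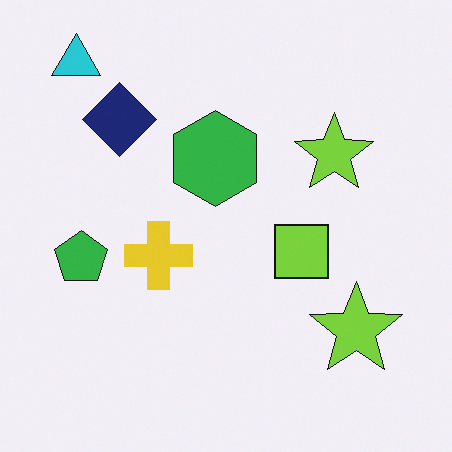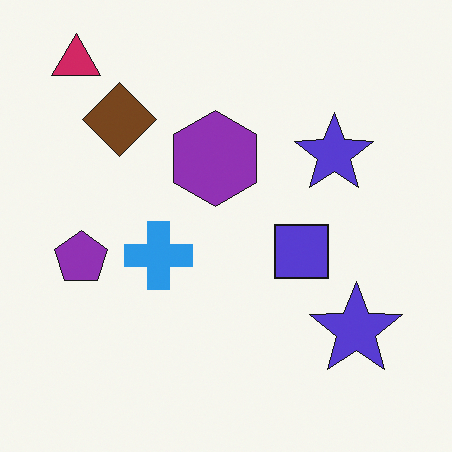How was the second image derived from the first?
The image was hue-shifted by a moderate amount.

Every shape's color has rotated by the same amount around the hue wheel — a uniform hue shift.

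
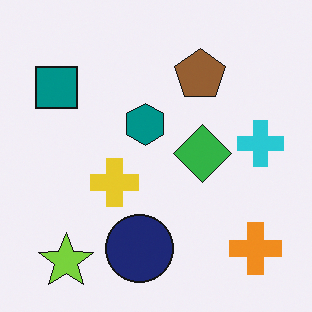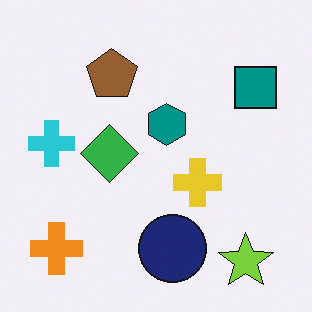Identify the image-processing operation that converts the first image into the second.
The second image is the first flipped horizontally (left ↔ right).

The cyan cross is in the right of the first image and the left of the second — shapes on opposite sides of the vertical midline have swapped in a mirror flip.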